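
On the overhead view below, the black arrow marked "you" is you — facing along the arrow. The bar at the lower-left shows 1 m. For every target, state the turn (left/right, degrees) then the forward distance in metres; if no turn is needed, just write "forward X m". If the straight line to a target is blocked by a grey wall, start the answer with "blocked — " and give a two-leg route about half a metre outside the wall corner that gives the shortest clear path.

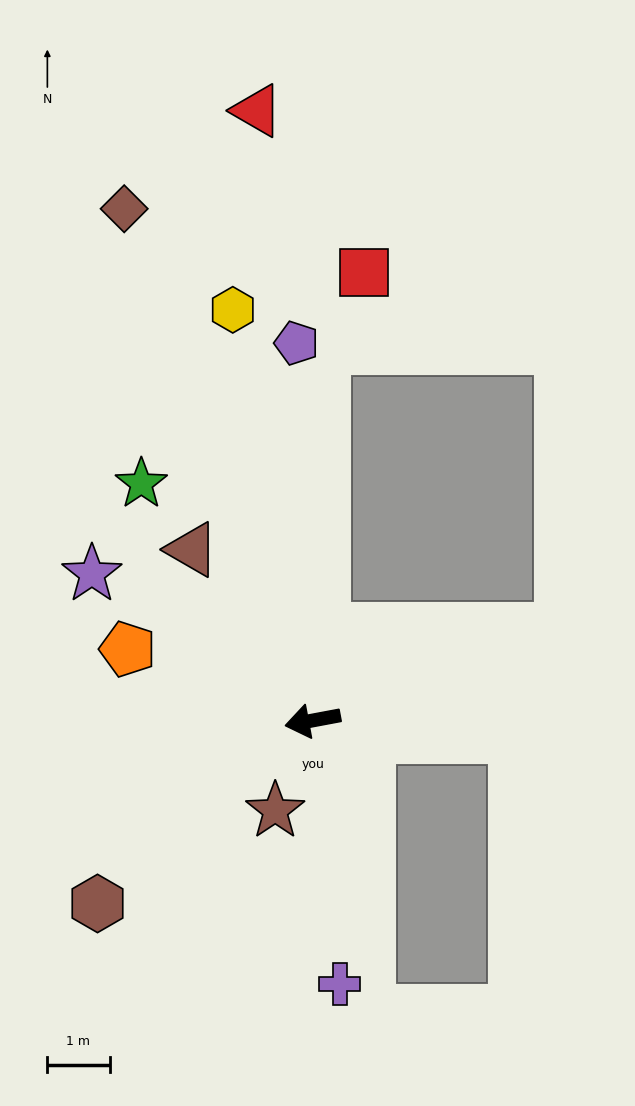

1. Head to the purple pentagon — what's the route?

turn right 98°, forward 6.1 m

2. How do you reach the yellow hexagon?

turn right 90°, forward 6.7 m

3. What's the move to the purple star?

turn right 44°, forward 4.3 m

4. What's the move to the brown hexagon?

turn left 30°, forward 4.5 m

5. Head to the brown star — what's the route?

turn left 57°, forward 1.6 m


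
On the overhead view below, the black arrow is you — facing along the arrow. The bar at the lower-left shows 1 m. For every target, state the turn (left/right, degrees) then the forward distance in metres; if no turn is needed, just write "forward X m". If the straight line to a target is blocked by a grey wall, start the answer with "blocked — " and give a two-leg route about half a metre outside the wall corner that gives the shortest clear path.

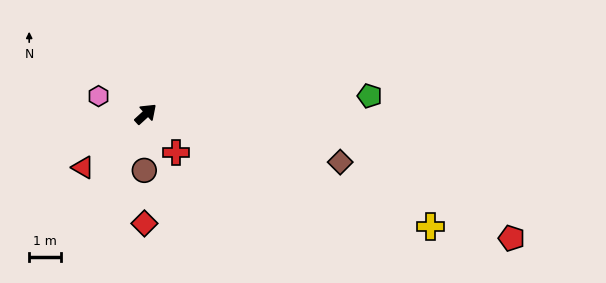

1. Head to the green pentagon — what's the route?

turn right 38°, forward 7.0 m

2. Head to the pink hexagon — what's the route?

turn left 117°, forward 1.6 m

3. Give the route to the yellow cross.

turn right 64°, forward 9.5 m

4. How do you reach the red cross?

turn right 95°, forward 1.5 m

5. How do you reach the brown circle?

turn right 134°, forward 1.8 m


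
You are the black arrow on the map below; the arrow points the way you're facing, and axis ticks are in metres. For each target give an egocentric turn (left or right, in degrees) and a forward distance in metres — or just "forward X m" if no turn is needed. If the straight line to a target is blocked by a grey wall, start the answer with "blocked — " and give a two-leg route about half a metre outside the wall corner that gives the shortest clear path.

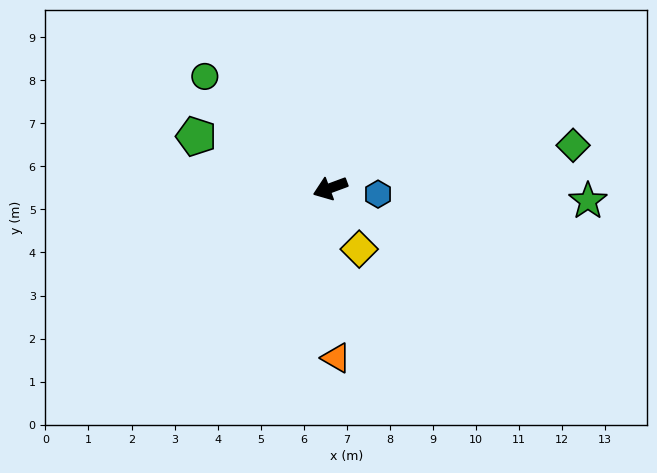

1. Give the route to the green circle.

turn right 62°, forward 3.9 m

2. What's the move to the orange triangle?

turn left 72°, forward 3.9 m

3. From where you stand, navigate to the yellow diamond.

turn left 95°, forward 1.6 m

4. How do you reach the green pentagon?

turn right 41°, forward 3.3 m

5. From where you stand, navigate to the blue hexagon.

turn left 153°, forward 1.1 m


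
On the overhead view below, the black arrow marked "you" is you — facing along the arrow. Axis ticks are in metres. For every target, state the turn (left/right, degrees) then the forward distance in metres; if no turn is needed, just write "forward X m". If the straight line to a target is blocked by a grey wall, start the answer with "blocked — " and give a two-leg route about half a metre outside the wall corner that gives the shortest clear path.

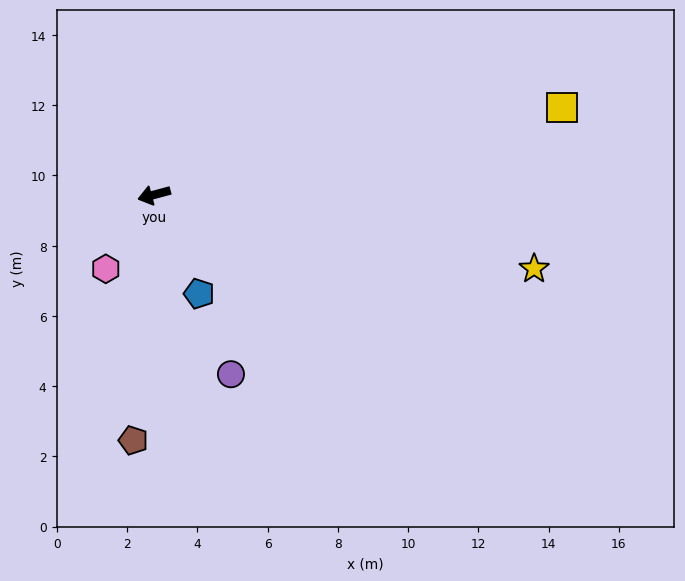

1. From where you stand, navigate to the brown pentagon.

turn left 70°, forward 7.0 m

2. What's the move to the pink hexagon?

turn left 42°, forward 2.5 m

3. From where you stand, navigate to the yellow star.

turn left 154°, forward 11.0 m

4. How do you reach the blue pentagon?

turn left 99°, forward 3.1 m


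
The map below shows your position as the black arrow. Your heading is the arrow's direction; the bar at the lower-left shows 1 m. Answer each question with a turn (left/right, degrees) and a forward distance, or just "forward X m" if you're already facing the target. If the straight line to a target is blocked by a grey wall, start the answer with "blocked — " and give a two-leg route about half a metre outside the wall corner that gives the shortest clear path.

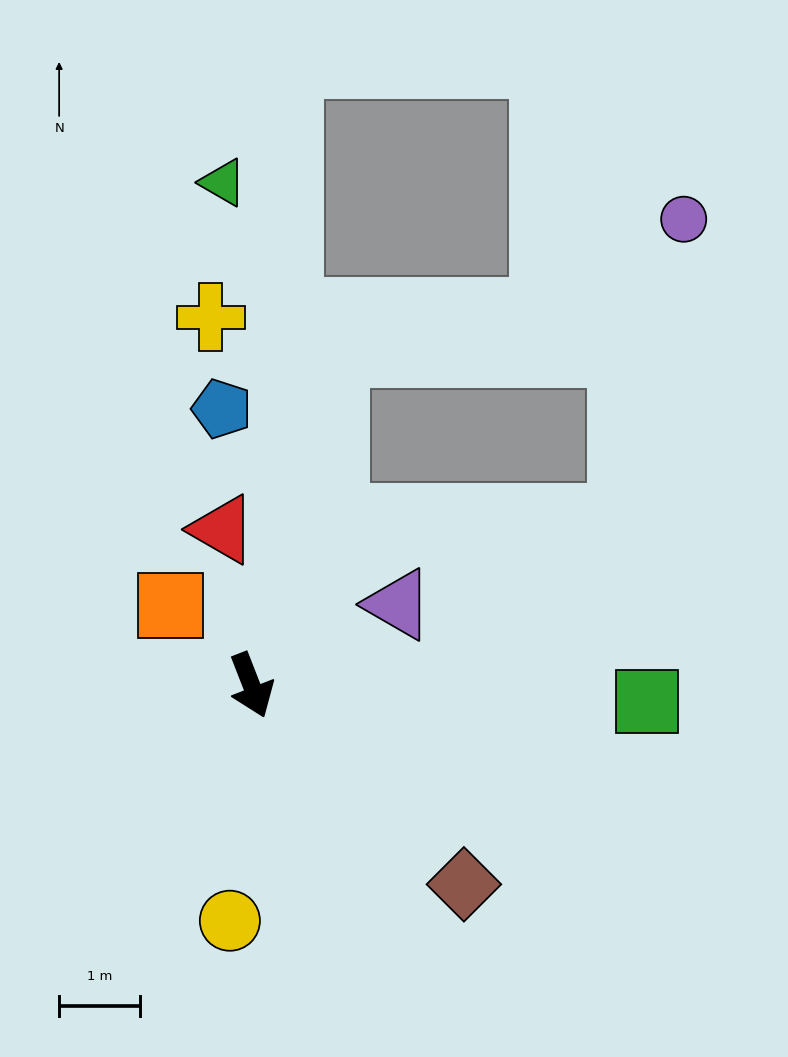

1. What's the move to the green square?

turn left 66°, forward 4.9 m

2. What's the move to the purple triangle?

turn left 98°, forward 2.1 m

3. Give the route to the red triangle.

turn left 169°, forward 2.0 m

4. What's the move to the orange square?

turn right 156°, forward 1.4 m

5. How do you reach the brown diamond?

turn left 26°, forward 3.6 m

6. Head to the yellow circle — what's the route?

turn right 27°, forward 2.9 m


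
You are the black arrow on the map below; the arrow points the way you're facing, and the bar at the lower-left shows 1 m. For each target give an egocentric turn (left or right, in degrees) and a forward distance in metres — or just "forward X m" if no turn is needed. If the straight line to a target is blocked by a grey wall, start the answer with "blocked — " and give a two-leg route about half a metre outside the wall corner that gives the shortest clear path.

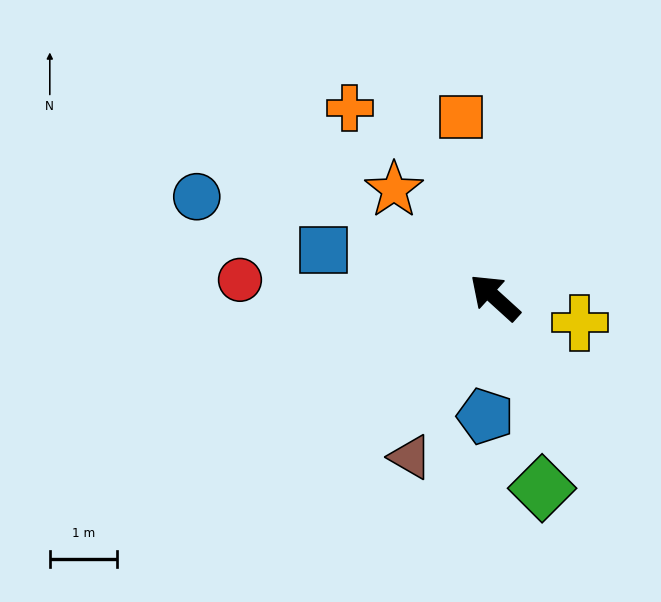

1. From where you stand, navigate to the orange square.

turn right 37°, forward 2.7 m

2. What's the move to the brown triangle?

turn left 104°, forward 2.7 m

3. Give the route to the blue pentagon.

turn left 128°, forward 1.8 m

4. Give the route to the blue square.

turn left 27°, forward 2.7 m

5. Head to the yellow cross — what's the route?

turn right 154°, forward 1.3 m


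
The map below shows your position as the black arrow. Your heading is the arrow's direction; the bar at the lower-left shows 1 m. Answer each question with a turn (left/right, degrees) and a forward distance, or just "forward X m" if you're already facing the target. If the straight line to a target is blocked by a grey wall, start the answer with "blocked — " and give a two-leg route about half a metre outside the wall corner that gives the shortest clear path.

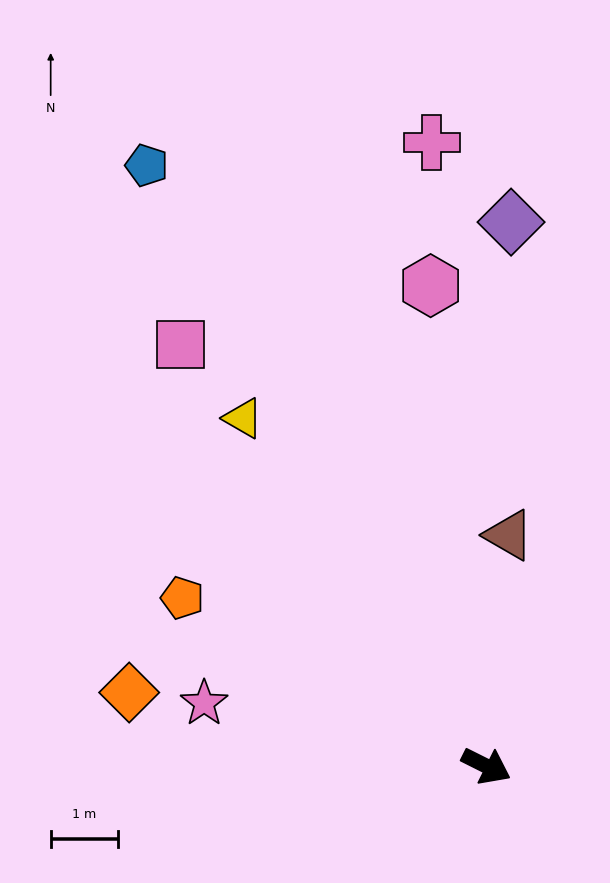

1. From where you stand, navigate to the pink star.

turn right 166°, forward 4.3 m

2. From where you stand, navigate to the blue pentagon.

turn left 146°, forward 10.2 m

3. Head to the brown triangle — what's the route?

turn left 111°, forward 3.4 m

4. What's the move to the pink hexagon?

turn left 123°, forward 7.2 m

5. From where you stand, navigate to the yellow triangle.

turn left 152°, forward 6.3 m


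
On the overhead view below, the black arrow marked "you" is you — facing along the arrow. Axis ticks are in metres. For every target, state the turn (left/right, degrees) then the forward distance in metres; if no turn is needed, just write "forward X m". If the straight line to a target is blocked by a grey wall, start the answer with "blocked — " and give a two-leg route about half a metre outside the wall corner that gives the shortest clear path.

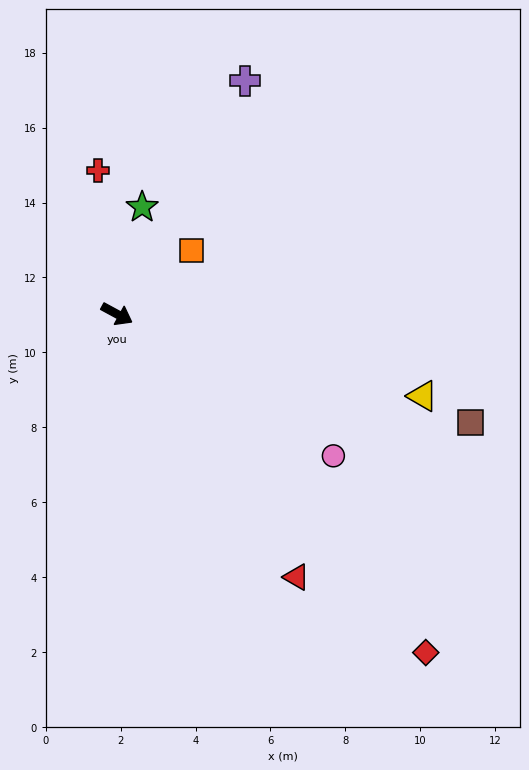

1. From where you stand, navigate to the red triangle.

turn right 27°, forward 8.5 m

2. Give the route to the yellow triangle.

turn left 13°, forward 8.4 m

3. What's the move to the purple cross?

turn left 90°, forward 7.1 m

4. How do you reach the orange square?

turn left 69°, forward 2.6 m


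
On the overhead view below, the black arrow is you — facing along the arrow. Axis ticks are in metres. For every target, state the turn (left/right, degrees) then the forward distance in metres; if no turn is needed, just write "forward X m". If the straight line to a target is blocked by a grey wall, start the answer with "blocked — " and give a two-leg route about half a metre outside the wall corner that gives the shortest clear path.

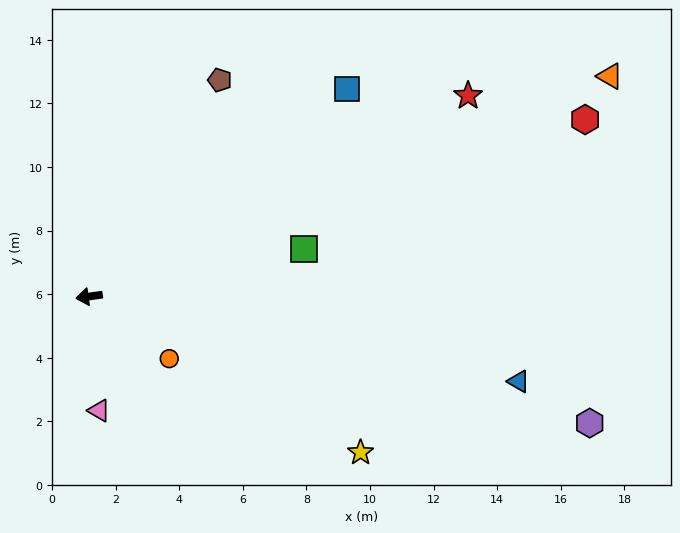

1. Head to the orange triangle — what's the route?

turn right 165°, forward 17.8 m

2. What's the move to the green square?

turn right 175°, forward 6.9 m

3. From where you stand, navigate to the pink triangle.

turn left 87°, forward 3.6 m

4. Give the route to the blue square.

turn right 149°, forward 10.4 m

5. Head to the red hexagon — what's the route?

turn right 168°, forward 16.6 m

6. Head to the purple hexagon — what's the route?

turn left 158°, forward 16.2 m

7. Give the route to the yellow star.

turn left 142°, forward 9.8 m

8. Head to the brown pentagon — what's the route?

turn right 129°, forward 7.9 m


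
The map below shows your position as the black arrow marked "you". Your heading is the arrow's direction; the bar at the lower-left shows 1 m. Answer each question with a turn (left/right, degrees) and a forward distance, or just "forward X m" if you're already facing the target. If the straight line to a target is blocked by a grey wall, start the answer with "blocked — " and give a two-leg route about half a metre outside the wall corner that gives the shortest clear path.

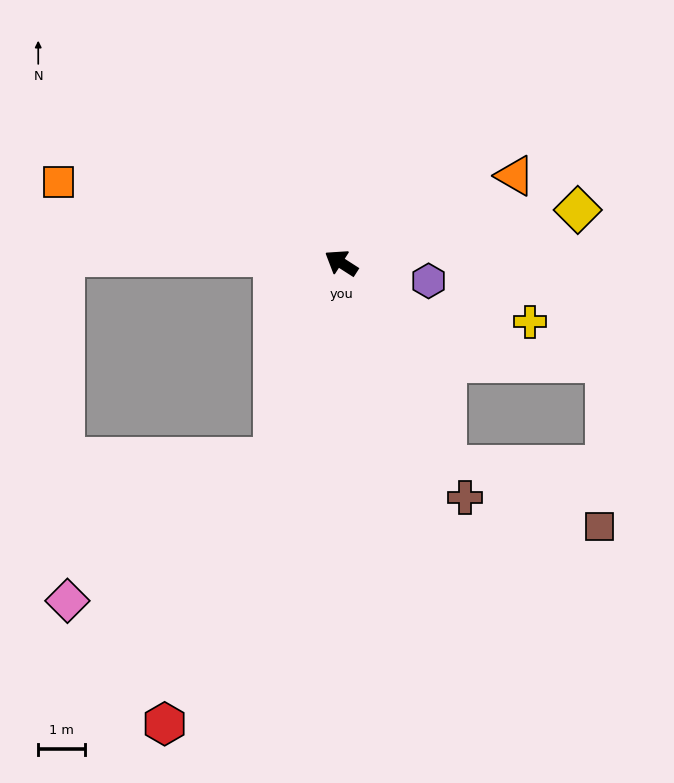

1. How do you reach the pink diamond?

blocked — turn left 103°, forward 4.4 m, then turn right 35°, forward 5.4 m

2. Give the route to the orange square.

turn left 17°, forward 6.3 m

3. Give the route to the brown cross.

turn left 150°, forward 5.7 m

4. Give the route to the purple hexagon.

turn right 159°, forward 1.9 m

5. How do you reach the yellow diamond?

turn right 135°, forward 5.2 m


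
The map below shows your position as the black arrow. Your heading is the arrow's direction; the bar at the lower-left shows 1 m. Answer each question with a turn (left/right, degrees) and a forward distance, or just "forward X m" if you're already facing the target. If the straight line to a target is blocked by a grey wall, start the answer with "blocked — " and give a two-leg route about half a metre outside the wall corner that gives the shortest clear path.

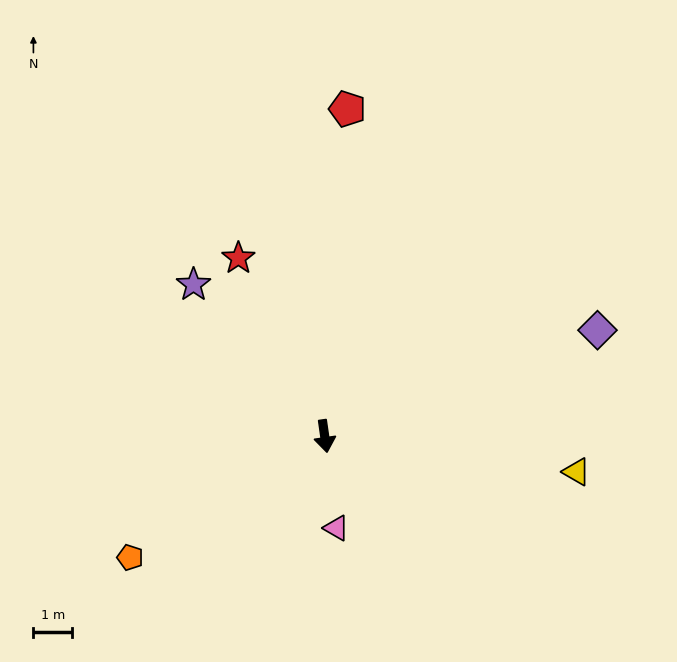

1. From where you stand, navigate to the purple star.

turn right 147°, forward 5.1 m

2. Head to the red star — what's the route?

turn right 162°, forward 5.1 m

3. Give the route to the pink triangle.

forward 2.4 m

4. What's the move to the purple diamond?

turn left 103°, forward 7.5 m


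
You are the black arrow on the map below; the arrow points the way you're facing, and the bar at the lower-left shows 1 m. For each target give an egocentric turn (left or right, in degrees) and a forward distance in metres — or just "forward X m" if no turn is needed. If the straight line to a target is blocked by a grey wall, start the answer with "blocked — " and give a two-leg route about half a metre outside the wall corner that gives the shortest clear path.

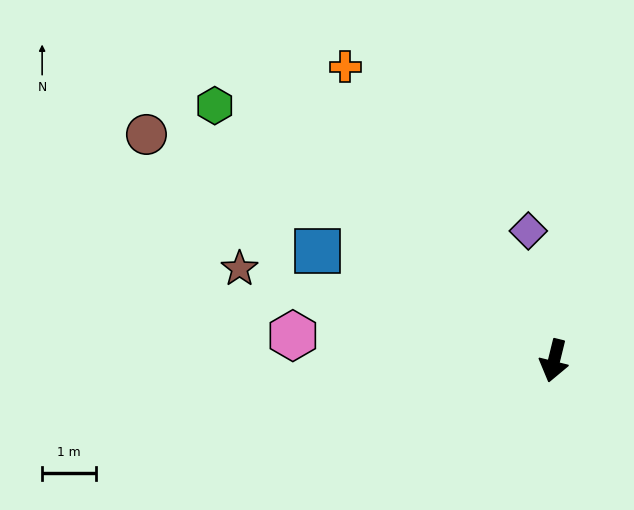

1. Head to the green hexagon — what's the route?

turn right 113°, forward 7.9 m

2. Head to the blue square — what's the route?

turn right 101°, forward 4.8 m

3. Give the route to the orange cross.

turn right 131°, forward 6.7 m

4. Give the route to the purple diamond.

turn right 155°, forward 2.5 m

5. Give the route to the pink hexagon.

turn right 82°, forward 4.9 m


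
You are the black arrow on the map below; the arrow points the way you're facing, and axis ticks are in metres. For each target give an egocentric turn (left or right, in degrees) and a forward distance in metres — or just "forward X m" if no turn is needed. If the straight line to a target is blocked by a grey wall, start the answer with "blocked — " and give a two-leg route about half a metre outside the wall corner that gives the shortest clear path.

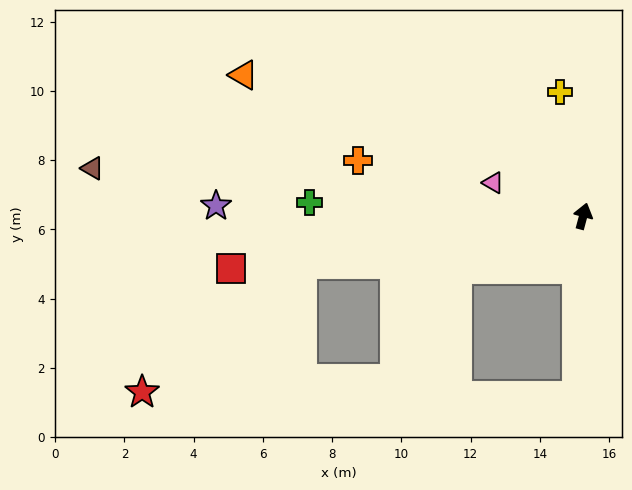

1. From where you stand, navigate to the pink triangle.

turn left 85°, forward 2.8 m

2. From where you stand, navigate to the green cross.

turn left 102°, forward 7.9 m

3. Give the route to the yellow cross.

turn left 26°, forward 3.7 m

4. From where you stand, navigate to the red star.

blocked — turn left 115°, forward 8.2 m, then turn left 29°, forward 5.9 m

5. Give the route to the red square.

turn left 113°, forward 10.3 m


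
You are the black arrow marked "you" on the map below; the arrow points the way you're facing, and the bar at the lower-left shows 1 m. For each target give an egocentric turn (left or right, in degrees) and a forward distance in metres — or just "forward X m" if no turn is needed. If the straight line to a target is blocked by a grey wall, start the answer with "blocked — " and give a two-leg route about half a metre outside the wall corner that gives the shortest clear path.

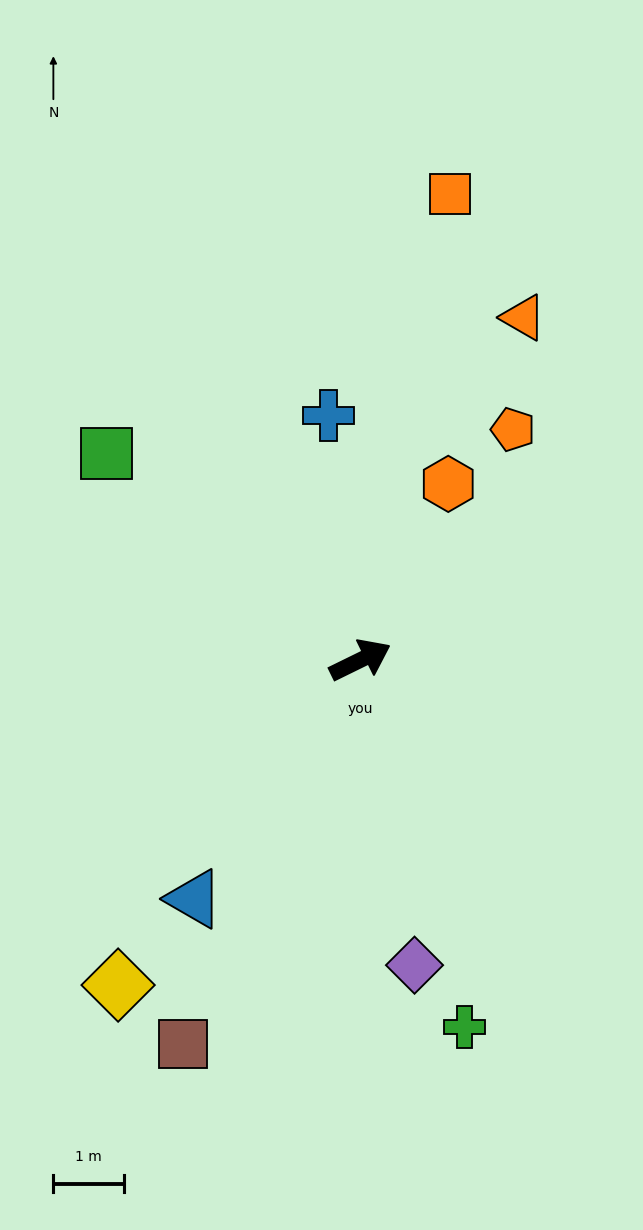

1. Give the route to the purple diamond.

turn right 106°, forward 4.4 m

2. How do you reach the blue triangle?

turn right 151°, forward 4.1 m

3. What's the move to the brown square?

turn right 141°, forward 6.0 m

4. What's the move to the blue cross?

turn left 71°, forward 3.5 m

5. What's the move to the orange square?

turn left 53°, forward 6.7 m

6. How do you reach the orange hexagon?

turn left 37°, forward 2.8 m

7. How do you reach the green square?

turn left 115°, forward 4.6 m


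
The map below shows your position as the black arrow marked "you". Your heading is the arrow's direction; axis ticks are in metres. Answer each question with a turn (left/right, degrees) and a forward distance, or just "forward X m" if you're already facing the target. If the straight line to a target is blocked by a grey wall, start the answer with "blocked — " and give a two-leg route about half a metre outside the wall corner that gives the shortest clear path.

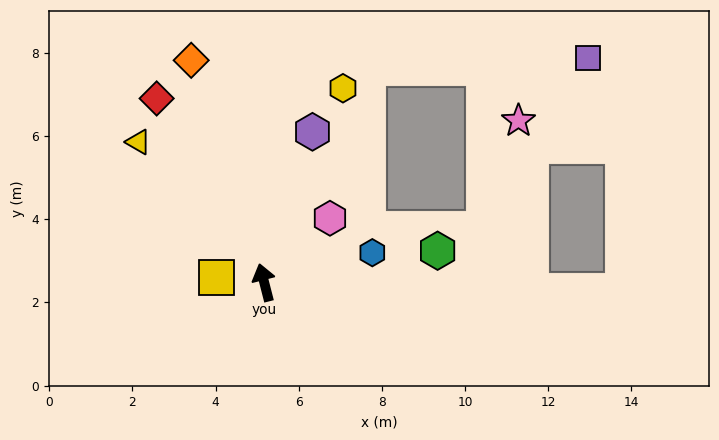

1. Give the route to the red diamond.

turn left 16°, forward 5.1 m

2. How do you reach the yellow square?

turn left 70°, forward 1.2 m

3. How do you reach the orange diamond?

turn left 4°, forward 5.6 m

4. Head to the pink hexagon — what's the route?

turn right 60°, forward 2.2 m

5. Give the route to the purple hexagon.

turn right 32°, forward 3.8 m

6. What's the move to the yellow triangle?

turn left 28°, forward 4.5 m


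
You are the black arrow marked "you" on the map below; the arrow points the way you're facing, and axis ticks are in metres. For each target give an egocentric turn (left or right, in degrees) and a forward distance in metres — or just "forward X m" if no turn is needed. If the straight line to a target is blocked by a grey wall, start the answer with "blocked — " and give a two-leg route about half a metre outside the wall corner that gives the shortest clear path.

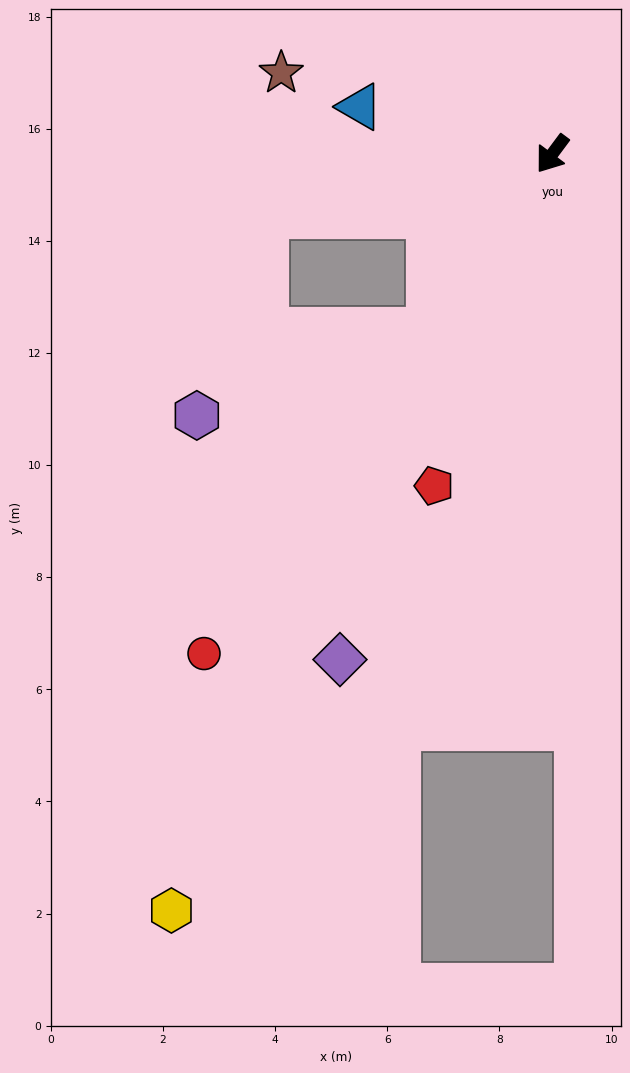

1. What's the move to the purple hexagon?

blocked — turn left 2°, forward 3.8 m, then turn right 35°, forward 4.4 m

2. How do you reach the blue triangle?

turn right 67°, forward 3.5 m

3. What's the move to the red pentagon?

turn left 17°, forward 6.3 m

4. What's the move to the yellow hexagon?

turn left 10°, forward 15.1 m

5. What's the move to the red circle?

forward 10.9 m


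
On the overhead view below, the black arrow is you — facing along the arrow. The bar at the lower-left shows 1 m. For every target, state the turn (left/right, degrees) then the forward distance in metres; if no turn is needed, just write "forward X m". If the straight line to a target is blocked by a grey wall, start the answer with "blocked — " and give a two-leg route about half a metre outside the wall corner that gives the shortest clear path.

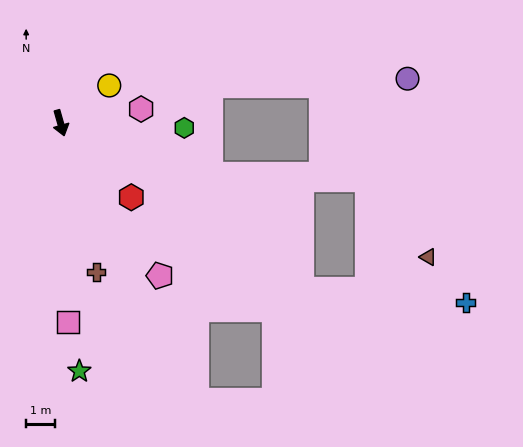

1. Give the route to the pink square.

turn right 14°, forward 6.9 m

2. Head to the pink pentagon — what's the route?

turn left 17°, forward 6.3 m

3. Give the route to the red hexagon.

turn left 28°, forward 3.6 m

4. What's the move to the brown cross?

turn right 2°, forward 5.3 m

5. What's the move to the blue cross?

blocked — turn left 40°, forward 10.2 m, then turn left 30°, forward 5.7 m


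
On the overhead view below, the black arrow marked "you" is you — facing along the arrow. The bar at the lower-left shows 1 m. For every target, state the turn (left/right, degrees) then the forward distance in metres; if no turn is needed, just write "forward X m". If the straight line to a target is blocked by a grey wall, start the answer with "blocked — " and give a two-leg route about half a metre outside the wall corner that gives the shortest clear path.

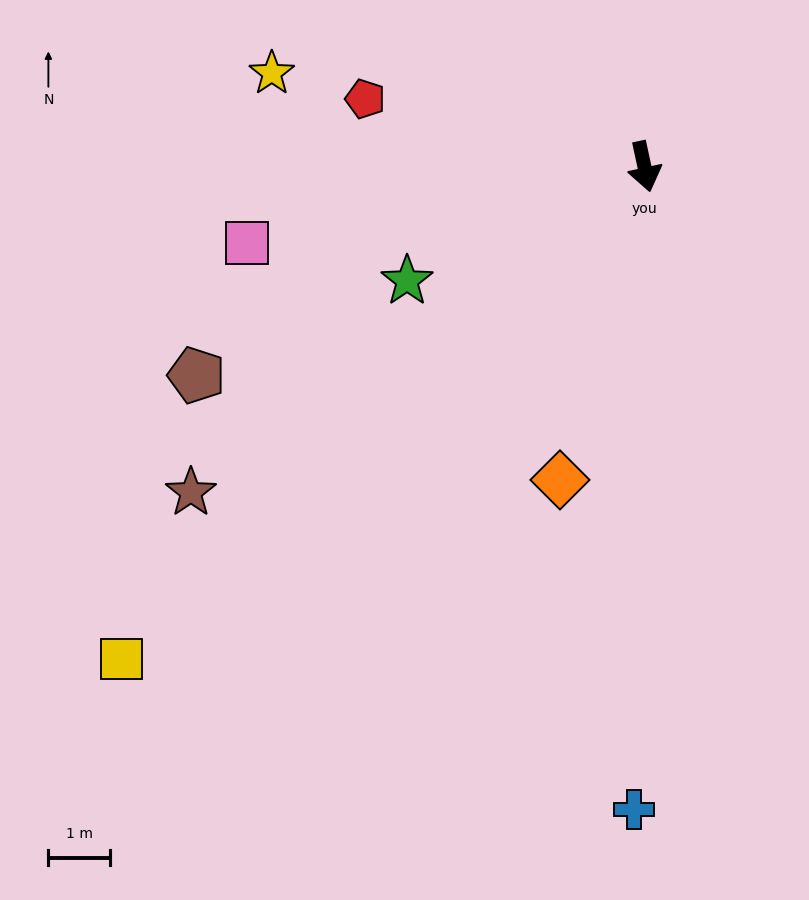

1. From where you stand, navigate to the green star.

turn right 77°, forward 4.2 m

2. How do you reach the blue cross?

turn right 13°, forward 10.4 m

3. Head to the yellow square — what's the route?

turn right 59°, forward 11.6 m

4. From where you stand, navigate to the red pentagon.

turn right 116°, forward 4.6 m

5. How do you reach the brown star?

turn right 66°, forward 9.0 m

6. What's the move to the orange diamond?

turn right 27°, forward 5.2 m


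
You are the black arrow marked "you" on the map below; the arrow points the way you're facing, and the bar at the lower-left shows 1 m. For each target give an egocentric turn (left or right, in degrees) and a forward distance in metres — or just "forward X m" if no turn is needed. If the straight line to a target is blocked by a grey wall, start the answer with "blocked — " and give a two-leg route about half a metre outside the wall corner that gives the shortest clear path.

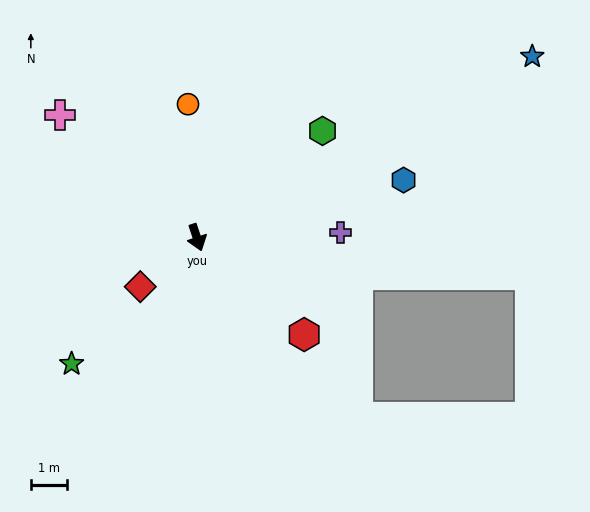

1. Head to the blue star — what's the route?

turn left 100°, forward 10.6 m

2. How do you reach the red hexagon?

turn left 29°, forward 4.0 m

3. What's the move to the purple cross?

turn left 74°, forward 4.0 m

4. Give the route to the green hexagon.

turn left 112°, forward 4.6 m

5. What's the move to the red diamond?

turn right 67°, forward 2.1 m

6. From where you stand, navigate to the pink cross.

turn right 150°, forward 5.1 m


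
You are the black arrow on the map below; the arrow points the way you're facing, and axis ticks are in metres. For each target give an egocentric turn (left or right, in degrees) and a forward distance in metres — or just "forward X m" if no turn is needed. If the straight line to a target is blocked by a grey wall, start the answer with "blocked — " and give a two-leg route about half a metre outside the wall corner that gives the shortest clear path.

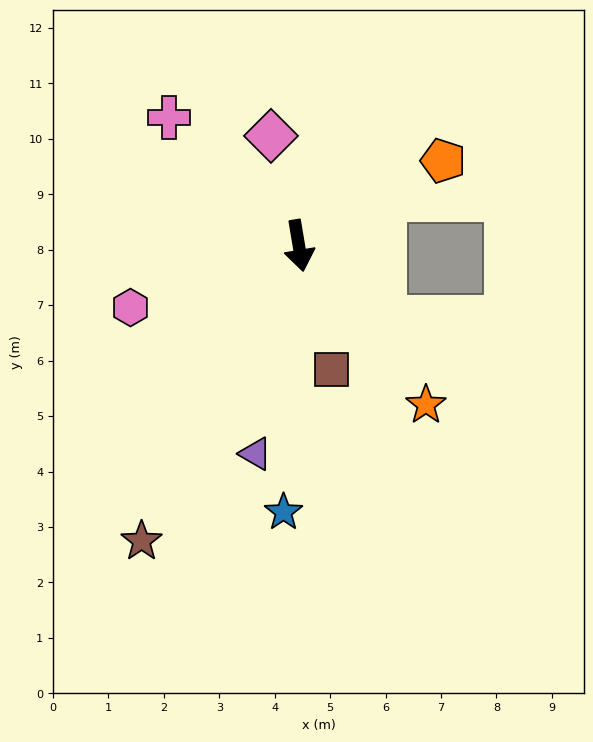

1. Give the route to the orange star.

turn left 29°, forward 3.7 m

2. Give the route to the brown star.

turn right 38°, forward 6.0 m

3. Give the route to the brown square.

turn left 5°, forward 2.3 m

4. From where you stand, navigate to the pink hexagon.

turn right 79°, forward 3.2 m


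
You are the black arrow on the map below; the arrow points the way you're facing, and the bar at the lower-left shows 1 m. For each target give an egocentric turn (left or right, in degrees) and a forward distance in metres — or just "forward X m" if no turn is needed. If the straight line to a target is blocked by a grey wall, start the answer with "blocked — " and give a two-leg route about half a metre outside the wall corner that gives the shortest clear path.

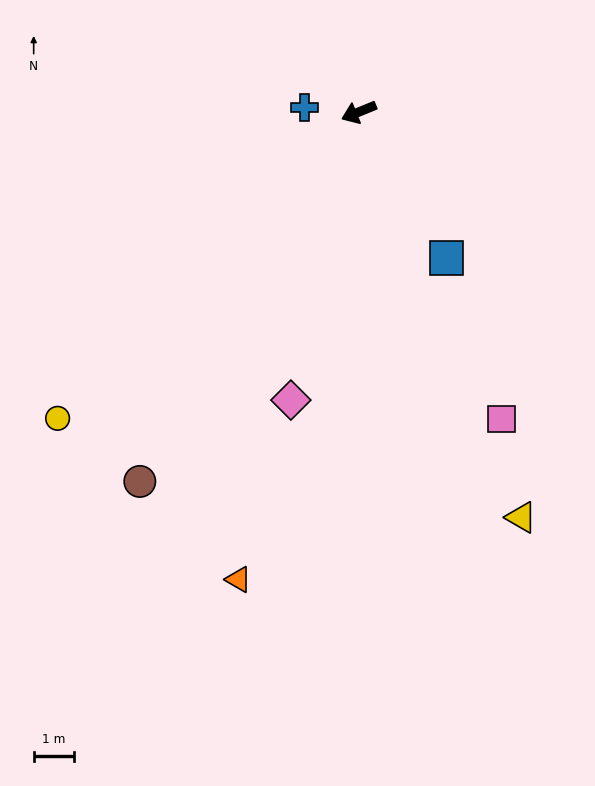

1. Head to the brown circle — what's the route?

turn left 37°, forward 10.8 m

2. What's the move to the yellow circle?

turn left 23°, forward 10.8 m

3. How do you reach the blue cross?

turn right 27°, forward 1.4 m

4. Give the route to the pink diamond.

turn left 55°, forward 7.4 m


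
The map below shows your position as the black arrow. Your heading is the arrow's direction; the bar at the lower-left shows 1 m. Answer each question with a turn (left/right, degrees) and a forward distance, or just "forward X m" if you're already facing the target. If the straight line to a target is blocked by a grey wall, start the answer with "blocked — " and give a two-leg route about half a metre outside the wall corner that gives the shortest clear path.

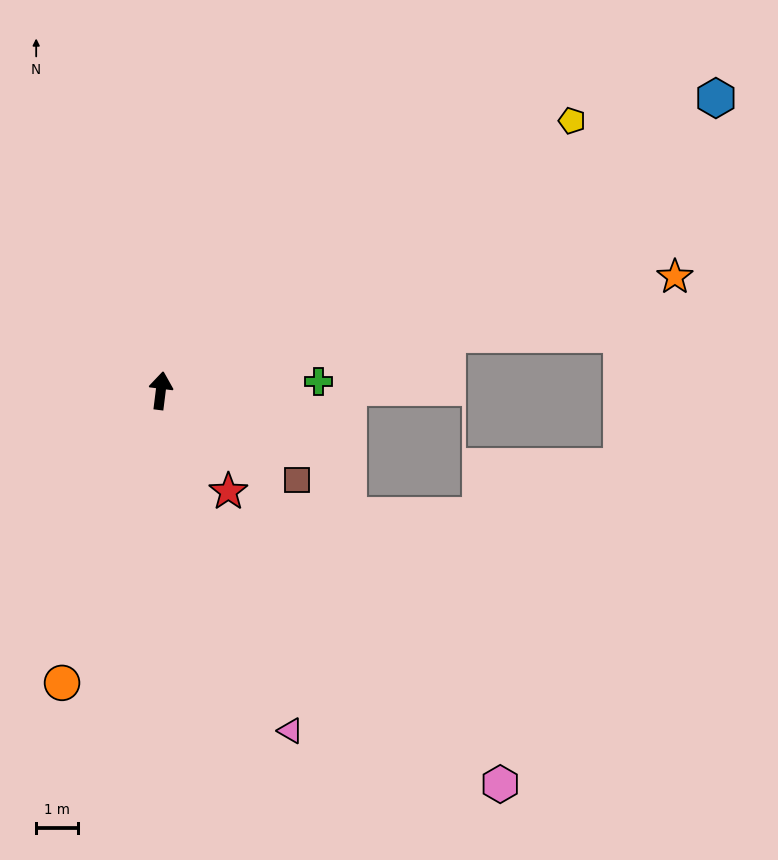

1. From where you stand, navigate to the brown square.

turn right 116°, forward 3.9 m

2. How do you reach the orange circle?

turn left 168°, forward 7.3 m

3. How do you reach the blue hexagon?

turn right 55°, forward 14.8 m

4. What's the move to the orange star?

turn right 70°, forward 12.5 m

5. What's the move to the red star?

turn right 139°, forward 2.9 m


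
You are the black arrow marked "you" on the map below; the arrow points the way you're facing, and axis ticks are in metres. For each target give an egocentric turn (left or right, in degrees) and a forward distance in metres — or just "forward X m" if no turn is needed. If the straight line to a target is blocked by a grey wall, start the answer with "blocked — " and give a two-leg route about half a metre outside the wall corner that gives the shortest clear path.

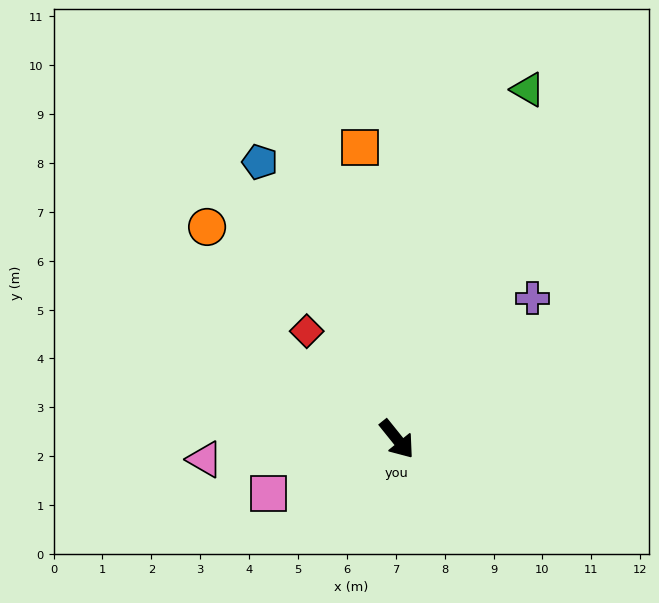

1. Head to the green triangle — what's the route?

turn left 121°, forward 7.6 m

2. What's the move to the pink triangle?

turn right 123°, forward 4.0 m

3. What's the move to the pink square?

turn right 106°, forward 2.9 m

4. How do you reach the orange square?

turn left 148°, forward 6.0 m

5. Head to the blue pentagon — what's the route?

turn left 167°, forward 6.3 m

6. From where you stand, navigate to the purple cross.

turn left 97°, forward 4.0 m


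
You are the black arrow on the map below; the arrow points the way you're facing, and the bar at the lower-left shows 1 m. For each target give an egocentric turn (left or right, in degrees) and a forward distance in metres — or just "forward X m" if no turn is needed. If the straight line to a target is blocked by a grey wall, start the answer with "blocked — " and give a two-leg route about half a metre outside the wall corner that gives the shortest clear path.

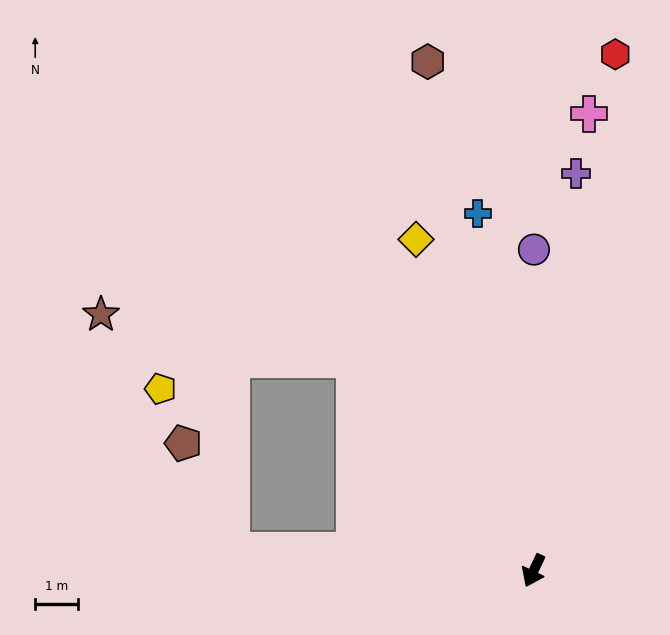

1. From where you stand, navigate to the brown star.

blocked — turn right 114°, forward 6.5 m, then turn left 39°, forward 6.0 m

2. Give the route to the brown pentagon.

blocked — turn right 69°, forward 7.1 m, then turn right 61°, forward 2.7 m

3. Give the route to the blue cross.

turn right 146°, forward 8.5 m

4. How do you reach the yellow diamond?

turn right 135°, forward 8.2 m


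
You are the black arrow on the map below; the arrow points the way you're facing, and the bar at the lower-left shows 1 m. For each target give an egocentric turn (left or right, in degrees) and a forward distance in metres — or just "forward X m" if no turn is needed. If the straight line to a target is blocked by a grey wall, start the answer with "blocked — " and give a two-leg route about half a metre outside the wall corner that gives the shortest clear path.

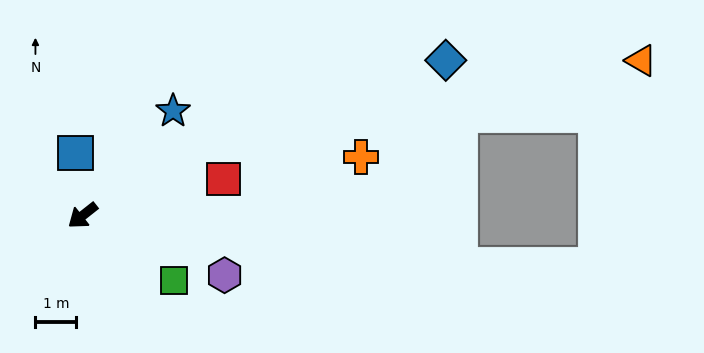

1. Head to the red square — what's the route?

turn left 156°, forward 3.6 m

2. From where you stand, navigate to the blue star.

turn right 169°, forward 3.4 m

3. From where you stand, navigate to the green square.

turn left 106°, forward 2.7 m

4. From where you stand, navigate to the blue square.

turn right 122°, forward 1.6 m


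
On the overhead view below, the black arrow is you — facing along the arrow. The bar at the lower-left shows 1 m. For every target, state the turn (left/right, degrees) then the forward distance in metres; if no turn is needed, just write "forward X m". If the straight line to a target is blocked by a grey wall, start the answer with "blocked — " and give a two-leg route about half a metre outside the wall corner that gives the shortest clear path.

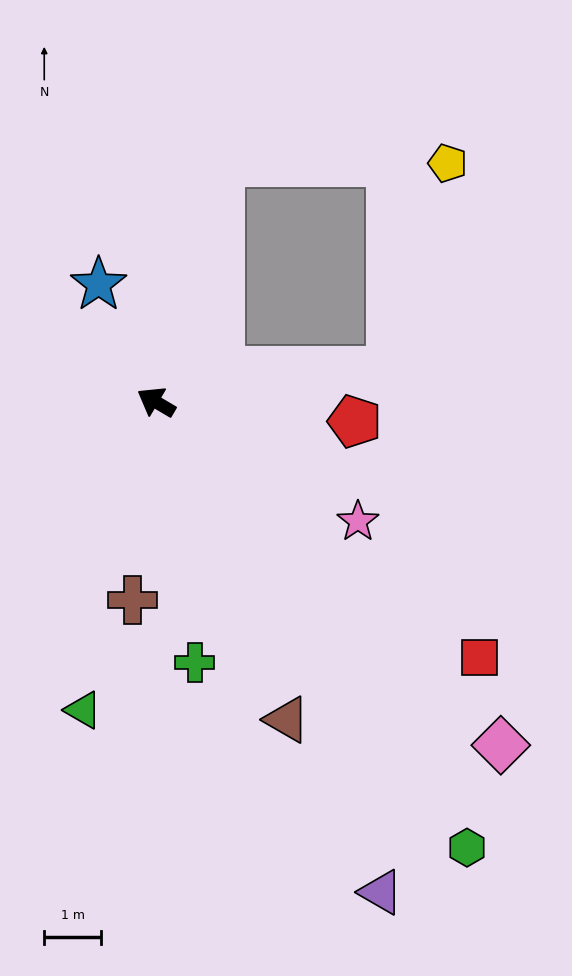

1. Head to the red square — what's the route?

turn left 172°, forward 7.2 m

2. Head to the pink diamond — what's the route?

turn left 166°, forward 8.5 m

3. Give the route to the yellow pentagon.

blocked — turn right 142°, forward 4.2 m, then turn left 67°, forward 3.8 m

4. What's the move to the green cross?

turn left 129°, forward 4.6 m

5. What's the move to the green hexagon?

turn left 155°, forward 9.5 m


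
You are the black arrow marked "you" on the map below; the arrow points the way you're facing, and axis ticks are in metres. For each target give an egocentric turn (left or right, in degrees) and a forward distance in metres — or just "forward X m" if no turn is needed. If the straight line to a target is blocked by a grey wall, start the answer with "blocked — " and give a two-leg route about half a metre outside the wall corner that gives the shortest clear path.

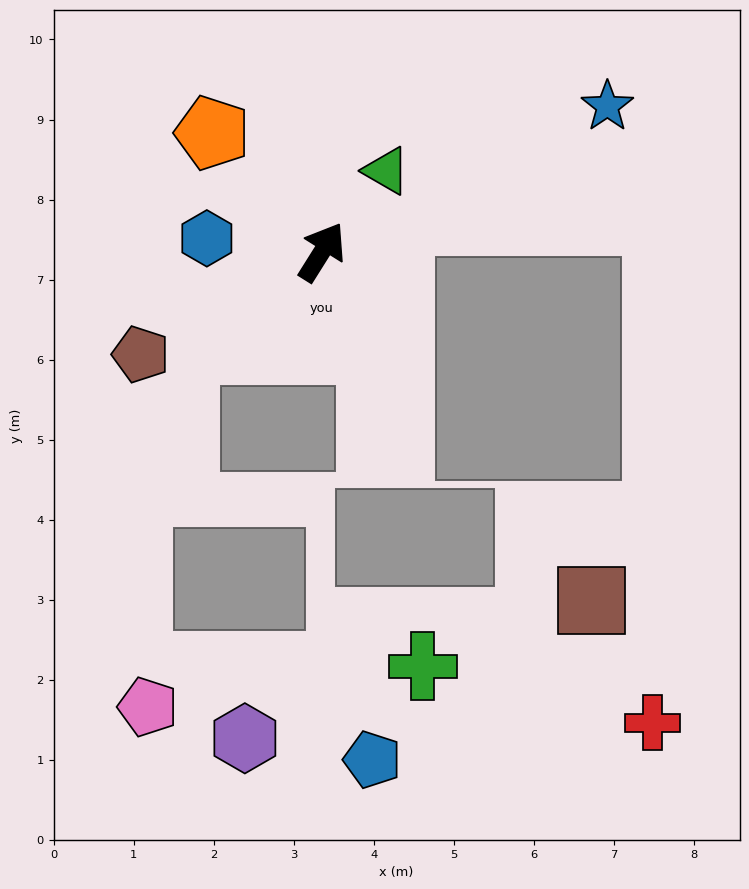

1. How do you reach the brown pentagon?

turn left 152°, forward 2.6 m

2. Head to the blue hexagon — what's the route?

turn left 115°, forward 1.4 m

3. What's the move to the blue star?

turn right 31°, forward 4.0 m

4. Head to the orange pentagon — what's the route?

turn left 75°, forward 2.0 m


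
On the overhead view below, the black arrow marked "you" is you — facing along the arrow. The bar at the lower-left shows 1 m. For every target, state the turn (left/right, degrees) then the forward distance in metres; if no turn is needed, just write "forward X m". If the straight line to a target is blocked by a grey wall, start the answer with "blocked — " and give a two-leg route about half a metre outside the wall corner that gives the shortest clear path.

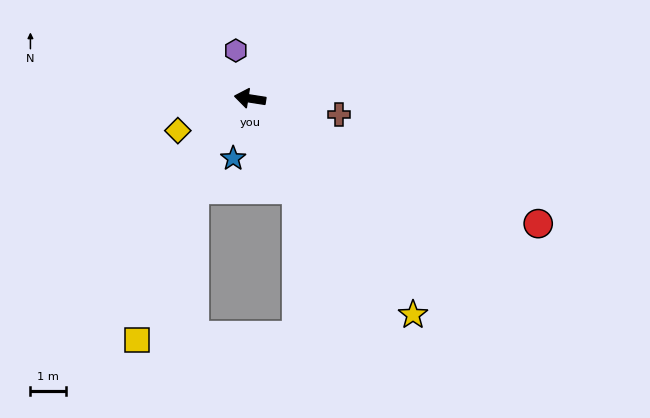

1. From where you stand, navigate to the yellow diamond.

turn left 33°, forward 2.2 m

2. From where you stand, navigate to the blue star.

turn left 83°, forward 1.8 m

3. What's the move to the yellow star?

turn left 136°, forward 7.6 m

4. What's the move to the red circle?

turn left 165°, forward 8.8 m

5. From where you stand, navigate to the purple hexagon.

turn right 65°, forward 1.4 m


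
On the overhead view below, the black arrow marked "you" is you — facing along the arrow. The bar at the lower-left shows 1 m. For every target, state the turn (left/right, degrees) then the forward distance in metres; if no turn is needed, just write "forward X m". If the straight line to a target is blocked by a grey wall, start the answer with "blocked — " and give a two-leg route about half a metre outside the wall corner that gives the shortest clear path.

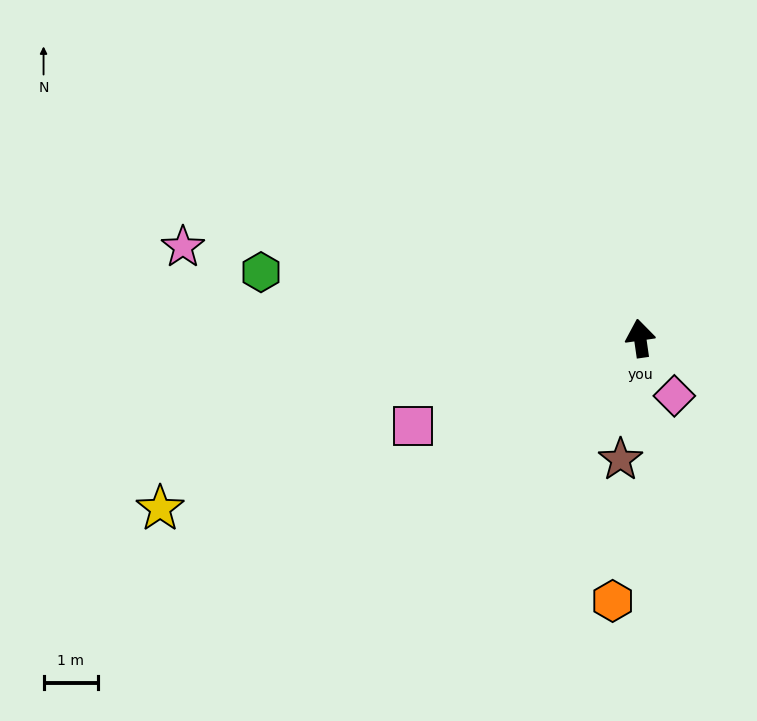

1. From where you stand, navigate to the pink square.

turn left 103°, forward 4.5 m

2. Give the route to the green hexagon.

turn left 72°, forward 7.1 m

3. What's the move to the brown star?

turn left 163°, forward 2.3 m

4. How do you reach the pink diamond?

turn right 157°, forward 1.2 m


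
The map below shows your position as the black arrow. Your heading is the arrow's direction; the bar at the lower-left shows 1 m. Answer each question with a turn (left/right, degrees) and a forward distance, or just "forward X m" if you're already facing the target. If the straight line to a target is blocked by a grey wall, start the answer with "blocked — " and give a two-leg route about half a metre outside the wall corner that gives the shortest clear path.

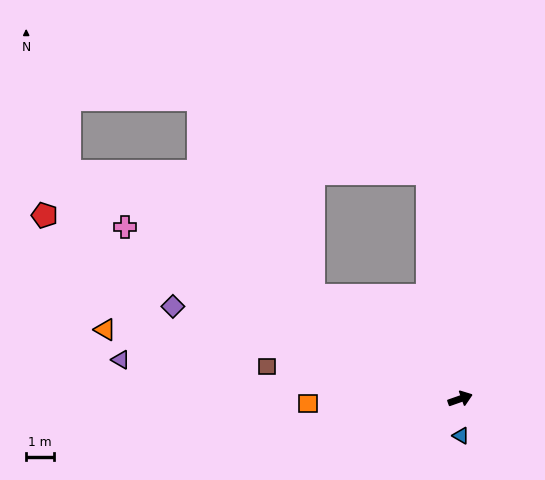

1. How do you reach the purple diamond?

turn left 143°, forward 11.0 m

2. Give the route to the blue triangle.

turn right 108°, forward 1.3 m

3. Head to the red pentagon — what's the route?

turn left 137°, forward 16.6 m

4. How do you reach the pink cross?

turn left 133°, forward 13.8 m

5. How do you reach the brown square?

turn left 151°, forward 7.2 m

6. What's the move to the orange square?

turn left 162°, forward 5.6 m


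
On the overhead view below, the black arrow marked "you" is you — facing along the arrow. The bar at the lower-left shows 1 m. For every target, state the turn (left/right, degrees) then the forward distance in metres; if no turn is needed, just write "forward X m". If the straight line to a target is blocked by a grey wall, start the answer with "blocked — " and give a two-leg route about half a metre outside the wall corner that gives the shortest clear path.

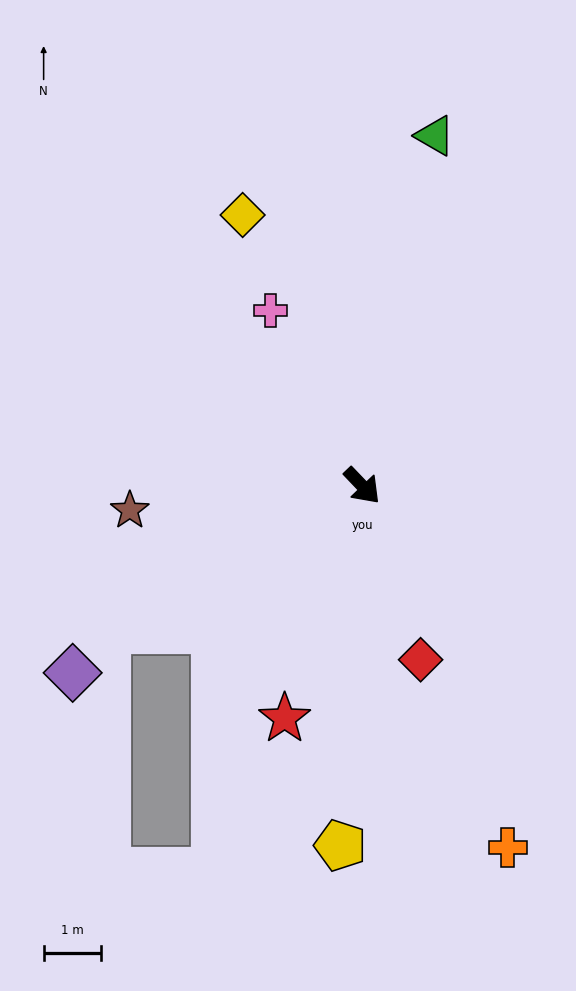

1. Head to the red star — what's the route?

turn right 62°, forward 4.3 m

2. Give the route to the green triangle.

turn left 125°, forward 6.3 m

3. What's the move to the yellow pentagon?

turn right 47°, forward 6.3 m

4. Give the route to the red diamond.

turn right 25°, forward 3.2 m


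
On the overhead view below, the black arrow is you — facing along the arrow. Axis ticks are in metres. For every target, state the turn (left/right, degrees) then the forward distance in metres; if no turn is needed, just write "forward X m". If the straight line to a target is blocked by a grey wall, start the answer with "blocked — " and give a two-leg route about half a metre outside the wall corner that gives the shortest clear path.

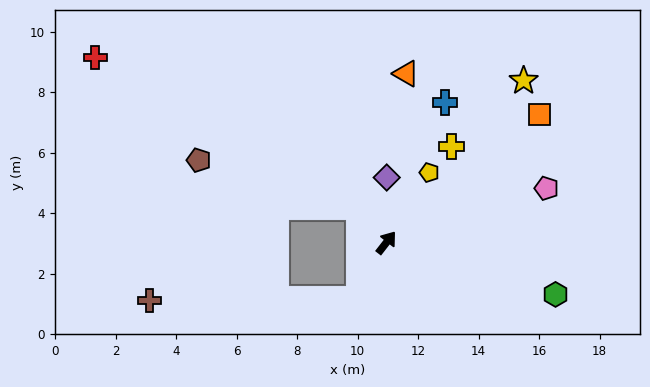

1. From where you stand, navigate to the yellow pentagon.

turn left 6°, forward 2.7 m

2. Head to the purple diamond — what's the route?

turn left 38°, forward 2.2 m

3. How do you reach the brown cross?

blocked — turn right 168°, forward 2.1 m, then turn right 64°, forward 6.9 m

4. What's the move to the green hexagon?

turn right 69°, forward 5.8 m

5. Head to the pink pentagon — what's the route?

turn right 33°, forward 5.6 m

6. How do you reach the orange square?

turn right 12°, forward 6.6 m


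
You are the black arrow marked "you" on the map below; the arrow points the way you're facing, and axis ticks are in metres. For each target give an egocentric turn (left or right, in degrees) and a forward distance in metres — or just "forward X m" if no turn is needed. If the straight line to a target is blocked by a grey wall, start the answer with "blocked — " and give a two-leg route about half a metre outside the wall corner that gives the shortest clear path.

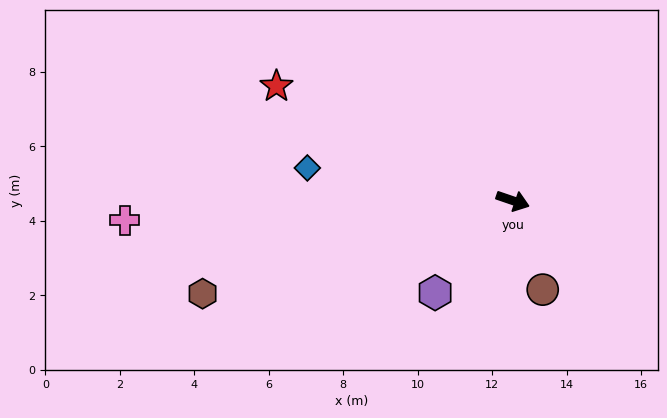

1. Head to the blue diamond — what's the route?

turn right 170°, forward 5.6 m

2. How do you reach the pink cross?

turn right 158°, forward 10.4 m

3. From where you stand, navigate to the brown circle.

turn right 53°, forward 2.5 m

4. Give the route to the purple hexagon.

turn right 111°, forward 3.2 m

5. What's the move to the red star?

turn left 173°, forward 7.1 m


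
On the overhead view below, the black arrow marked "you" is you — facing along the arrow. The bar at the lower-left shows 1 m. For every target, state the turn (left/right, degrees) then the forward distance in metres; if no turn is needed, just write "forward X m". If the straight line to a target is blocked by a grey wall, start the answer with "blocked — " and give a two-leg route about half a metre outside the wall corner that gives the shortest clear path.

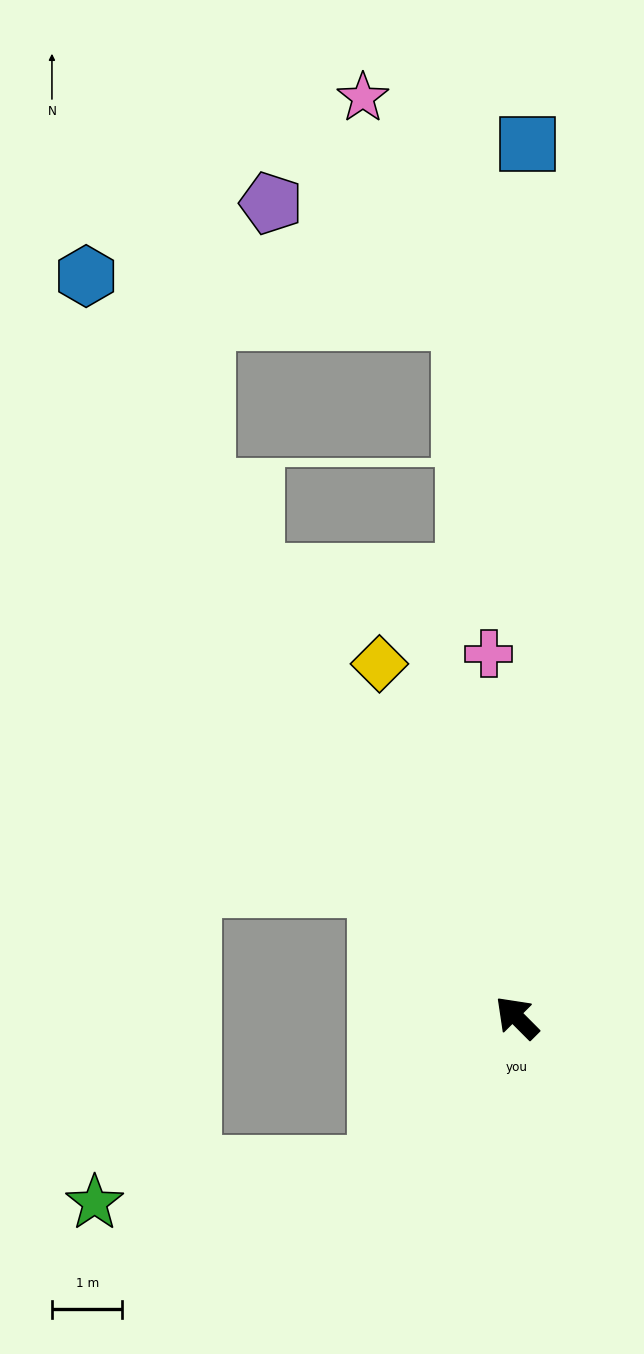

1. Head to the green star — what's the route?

blocked — turn left 92°, forward 2.9 m, then turn right 40°, forward 4.0 m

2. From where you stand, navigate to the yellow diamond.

turn right 24°, forward 5.4 m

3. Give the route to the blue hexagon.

turn right 15°, forward 12.2 m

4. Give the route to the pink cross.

turn right 40°, forward 5.2 m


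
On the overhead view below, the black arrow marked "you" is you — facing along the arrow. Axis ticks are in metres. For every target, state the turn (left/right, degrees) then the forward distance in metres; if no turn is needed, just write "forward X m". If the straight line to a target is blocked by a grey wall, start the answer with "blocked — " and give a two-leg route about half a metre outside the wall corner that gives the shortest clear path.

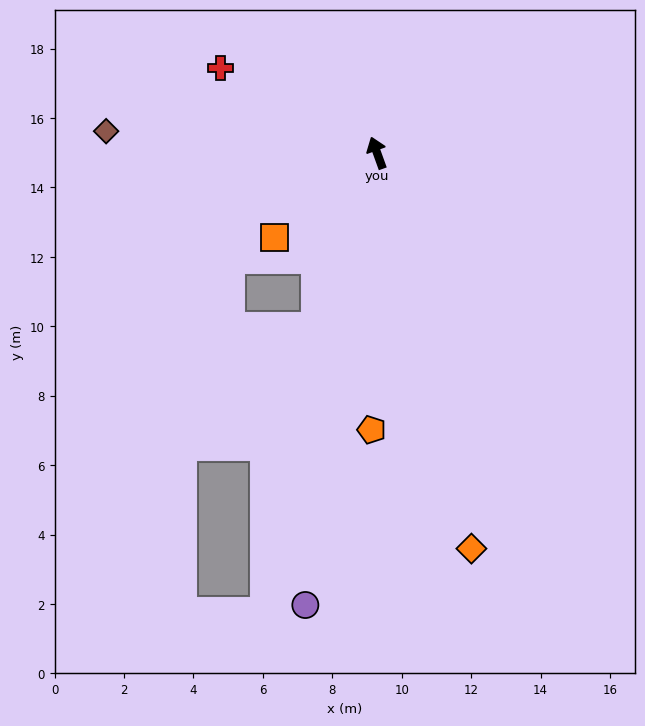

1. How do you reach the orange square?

turn left 110°, forward 3.8 m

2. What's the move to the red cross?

turn left 42°, forward 5.1 m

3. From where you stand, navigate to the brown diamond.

turn left 66°, forward 7.8 m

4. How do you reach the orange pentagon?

turn left 159°, forward 8.0 m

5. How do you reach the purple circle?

turn left 151°, forward 13.2 m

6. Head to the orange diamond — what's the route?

turn left 174°, forward 11.7 m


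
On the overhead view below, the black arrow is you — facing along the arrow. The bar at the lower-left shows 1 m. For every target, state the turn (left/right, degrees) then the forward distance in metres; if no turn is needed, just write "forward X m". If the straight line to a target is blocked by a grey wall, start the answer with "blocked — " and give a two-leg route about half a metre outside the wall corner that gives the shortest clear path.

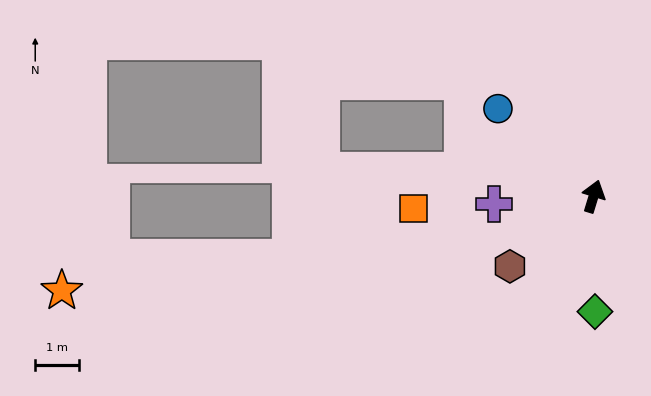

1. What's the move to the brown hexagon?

turn left 147°, forward 2.5 m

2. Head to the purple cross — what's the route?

turn left 112°, forward 2.3 m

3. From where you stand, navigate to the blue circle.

turn left 64°, forward 3.0 m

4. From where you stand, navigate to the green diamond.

turn right 162°, forward 2.7 m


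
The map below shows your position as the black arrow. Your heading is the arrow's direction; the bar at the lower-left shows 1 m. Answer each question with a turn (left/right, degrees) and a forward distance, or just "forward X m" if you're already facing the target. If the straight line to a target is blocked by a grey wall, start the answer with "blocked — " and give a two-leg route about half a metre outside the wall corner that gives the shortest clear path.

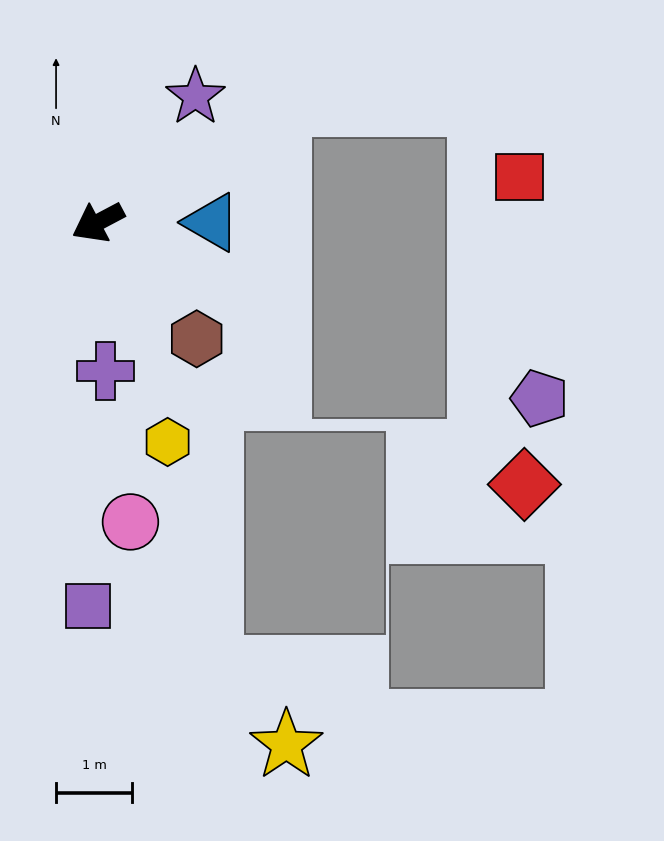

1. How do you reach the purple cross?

turn left 65°, forward 1.9 m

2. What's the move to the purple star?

turn right 156°, forward 2.1 m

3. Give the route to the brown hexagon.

turn left 102°, forward 2.0 m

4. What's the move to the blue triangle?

turn left 152°, forward 1.5 m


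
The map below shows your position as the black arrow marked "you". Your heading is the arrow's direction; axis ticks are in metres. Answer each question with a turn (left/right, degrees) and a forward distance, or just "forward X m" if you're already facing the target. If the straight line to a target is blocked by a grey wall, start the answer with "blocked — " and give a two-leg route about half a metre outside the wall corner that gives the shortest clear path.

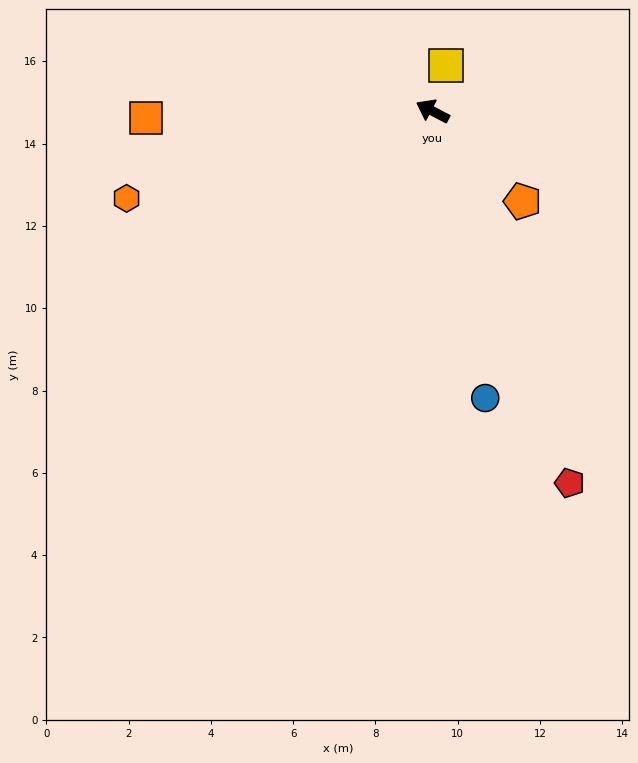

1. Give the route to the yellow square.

turn right 79°, forward 1.2 m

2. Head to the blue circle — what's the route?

turn left 128°, forward 7.1 m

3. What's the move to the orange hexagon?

turn left 43°, forward 7.7 m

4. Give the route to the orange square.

turn left 29°, forward 7.0 m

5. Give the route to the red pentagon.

turn left 138°, forward 9.6 m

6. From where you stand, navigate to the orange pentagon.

turn left 162°, forward 3.1 m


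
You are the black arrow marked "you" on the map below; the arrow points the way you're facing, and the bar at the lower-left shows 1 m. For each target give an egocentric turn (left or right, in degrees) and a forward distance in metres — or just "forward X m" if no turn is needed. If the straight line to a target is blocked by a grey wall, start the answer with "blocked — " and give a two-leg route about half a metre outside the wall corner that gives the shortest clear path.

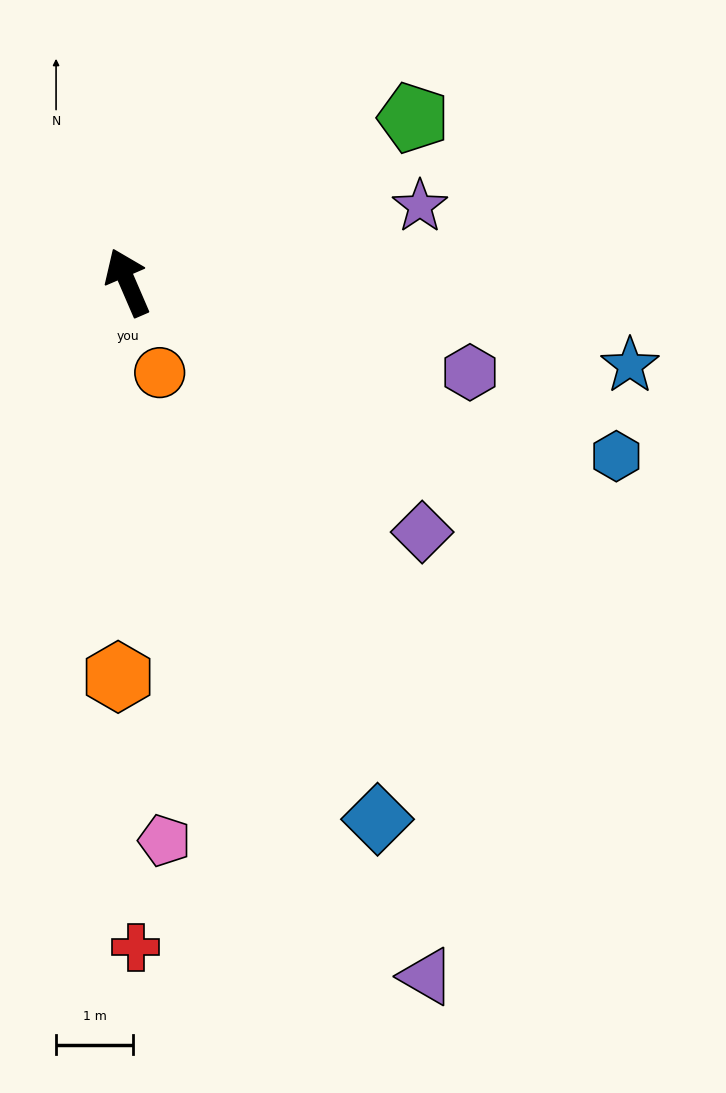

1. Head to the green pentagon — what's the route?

turn right 83°, forward 4.3 m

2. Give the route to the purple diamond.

turn right 154°, forward 5.0 m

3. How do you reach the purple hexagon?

turn right 128°, forward 4.6 m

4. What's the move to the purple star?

turn right 99°, forward 3.9 m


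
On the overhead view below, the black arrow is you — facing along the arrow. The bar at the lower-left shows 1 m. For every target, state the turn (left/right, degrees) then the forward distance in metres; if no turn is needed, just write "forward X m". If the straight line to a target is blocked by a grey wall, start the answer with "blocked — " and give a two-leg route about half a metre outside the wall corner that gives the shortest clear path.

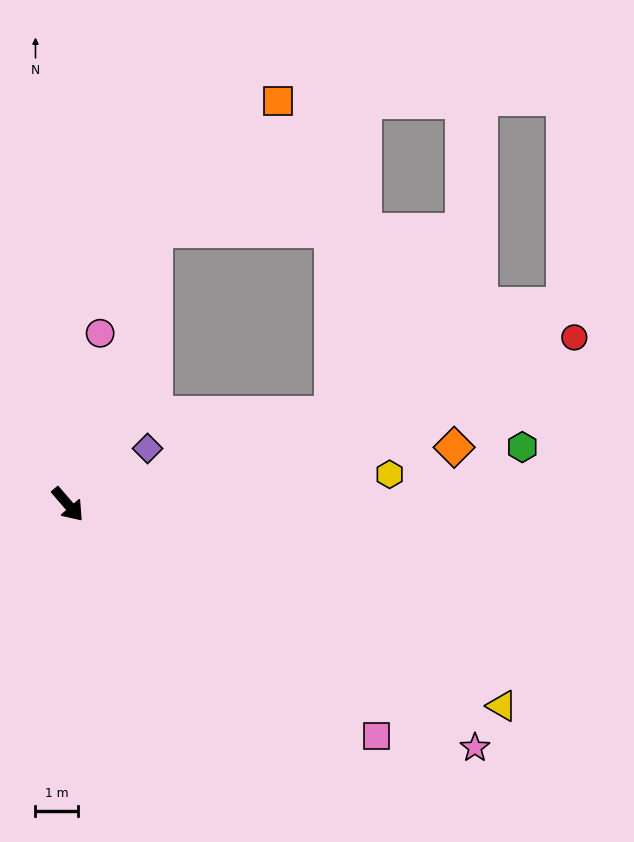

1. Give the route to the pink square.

turn left 12°, forward 9.0 m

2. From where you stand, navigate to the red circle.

turn left 67°, forward 12.4 m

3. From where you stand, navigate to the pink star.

turn left 18°, forward 11.1 m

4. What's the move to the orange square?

blocked — turn left 122°, forward 6.7 m, then turn right 26°, forward 4.2 m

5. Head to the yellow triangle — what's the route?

turn left 24°, forward 11.2 m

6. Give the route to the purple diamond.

turn left 84°, forward 2.3 m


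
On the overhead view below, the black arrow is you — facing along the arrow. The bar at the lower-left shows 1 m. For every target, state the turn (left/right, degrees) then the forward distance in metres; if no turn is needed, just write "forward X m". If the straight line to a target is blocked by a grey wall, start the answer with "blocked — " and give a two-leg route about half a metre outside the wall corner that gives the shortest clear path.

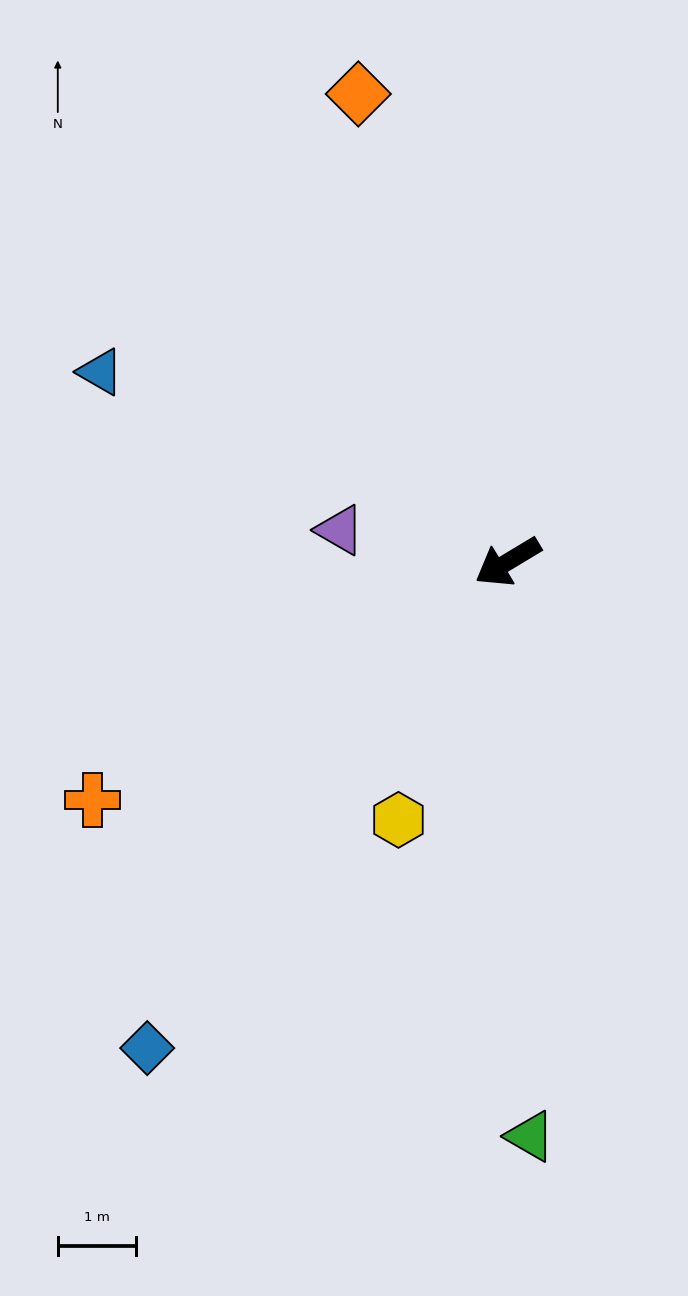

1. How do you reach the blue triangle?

turn right 56°, forward 5.7 m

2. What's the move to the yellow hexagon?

turn left 36°, forward 3.6 m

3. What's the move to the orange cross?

forward 6.1 m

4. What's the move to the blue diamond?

turn left 22°, forward 7.7 m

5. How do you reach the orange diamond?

turn right 103°, forward 6.3 m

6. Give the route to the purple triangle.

turn right 42°, forward 2.2 m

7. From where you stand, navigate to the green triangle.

turn left 61°, forward 7.3 m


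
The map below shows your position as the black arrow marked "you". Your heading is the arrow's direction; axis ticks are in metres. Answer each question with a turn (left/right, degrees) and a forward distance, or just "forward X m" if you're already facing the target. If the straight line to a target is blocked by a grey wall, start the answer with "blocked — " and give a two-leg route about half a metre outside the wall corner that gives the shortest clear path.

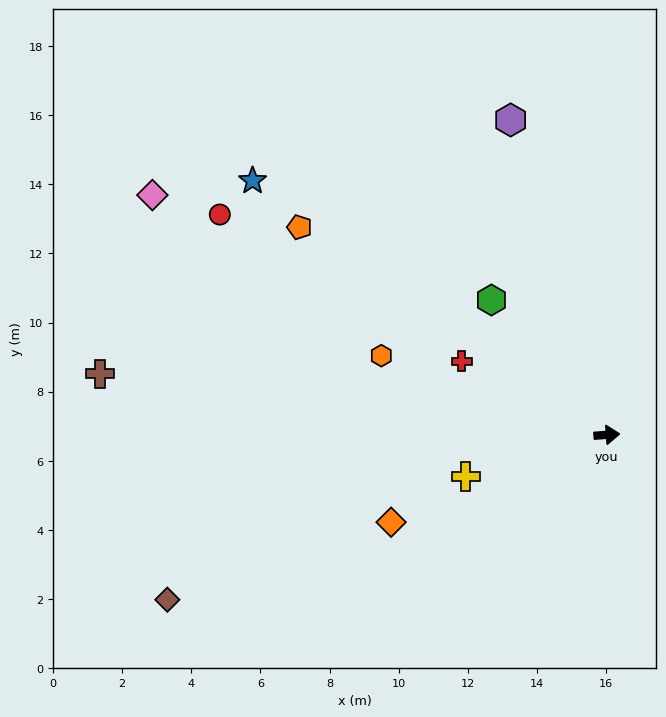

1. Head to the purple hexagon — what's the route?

turn left 103°, forward 9.5 m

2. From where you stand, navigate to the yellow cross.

turn right 168°, forward 4.3 m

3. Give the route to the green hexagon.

turn left 126°, forward 5.1 m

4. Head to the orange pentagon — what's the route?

turn left 142°, forward 10.7 m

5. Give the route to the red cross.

turn left 149°, forward 4.7 m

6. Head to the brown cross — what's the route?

turn left 169°, forward 14.8 m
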